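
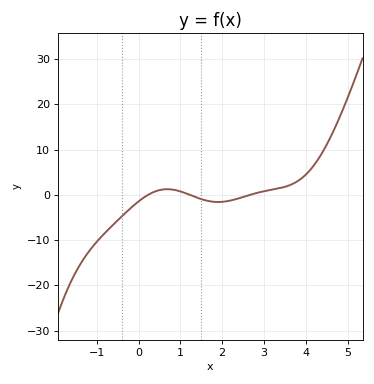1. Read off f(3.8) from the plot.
3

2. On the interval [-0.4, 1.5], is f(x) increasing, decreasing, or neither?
neither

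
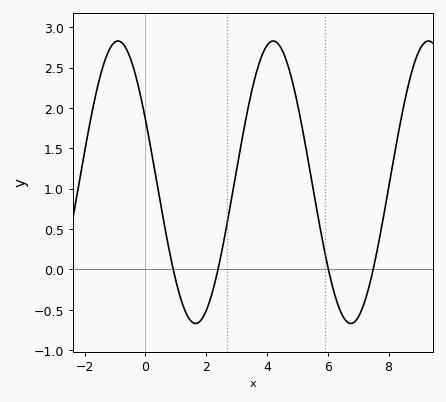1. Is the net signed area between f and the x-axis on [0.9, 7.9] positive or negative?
positive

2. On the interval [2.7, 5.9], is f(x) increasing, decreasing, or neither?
neither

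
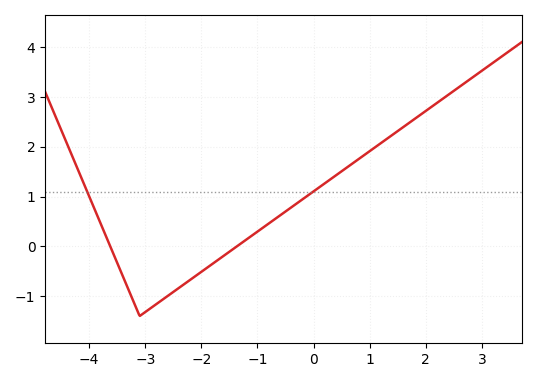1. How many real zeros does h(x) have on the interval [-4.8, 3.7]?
2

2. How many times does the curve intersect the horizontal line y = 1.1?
2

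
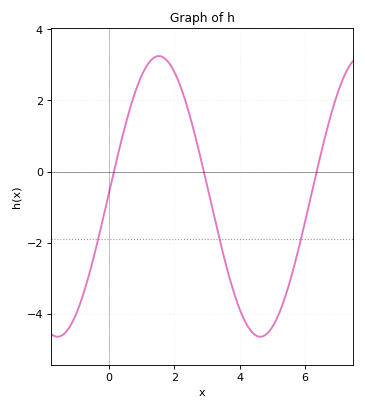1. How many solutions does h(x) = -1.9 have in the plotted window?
3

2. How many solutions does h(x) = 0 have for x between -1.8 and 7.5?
3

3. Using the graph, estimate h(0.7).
1.95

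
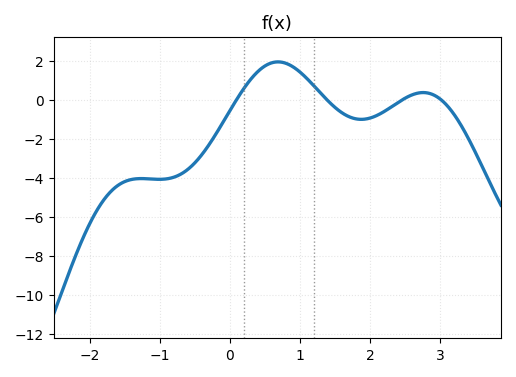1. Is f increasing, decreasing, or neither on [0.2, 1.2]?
neither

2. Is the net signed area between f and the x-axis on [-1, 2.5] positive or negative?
negative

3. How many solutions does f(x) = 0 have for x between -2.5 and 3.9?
4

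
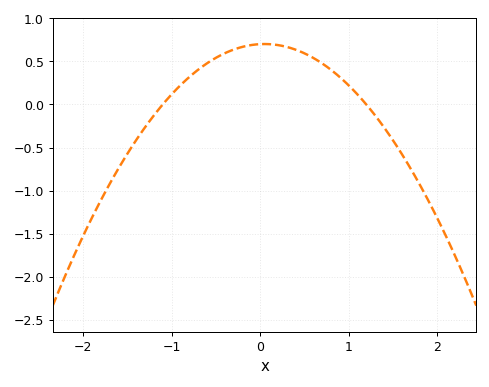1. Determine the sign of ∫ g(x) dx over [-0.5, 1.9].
positive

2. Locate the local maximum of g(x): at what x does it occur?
0.05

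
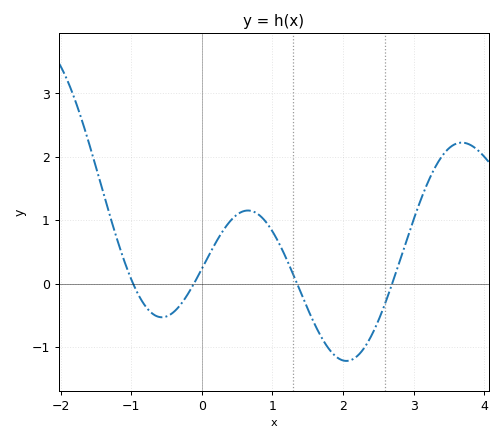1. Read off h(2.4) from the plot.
-0.828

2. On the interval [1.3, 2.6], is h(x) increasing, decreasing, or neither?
neither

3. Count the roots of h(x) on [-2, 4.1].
4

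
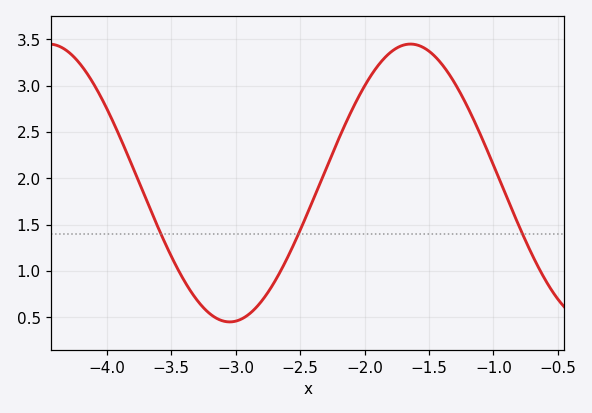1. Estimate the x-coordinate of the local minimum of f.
-3.05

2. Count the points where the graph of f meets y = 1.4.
3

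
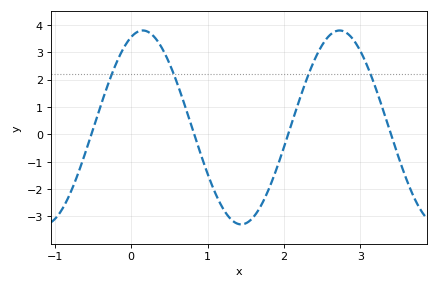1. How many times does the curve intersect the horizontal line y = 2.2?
4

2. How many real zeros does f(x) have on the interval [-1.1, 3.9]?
4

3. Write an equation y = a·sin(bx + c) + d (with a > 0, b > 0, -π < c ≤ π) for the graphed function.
y = 3.54sin(2.44x + 1.2) + 0.25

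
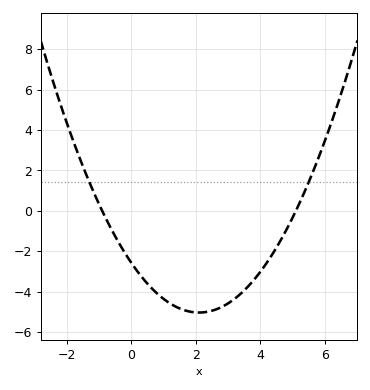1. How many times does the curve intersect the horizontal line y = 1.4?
2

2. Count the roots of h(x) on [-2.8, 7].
2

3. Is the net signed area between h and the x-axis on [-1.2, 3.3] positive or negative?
negative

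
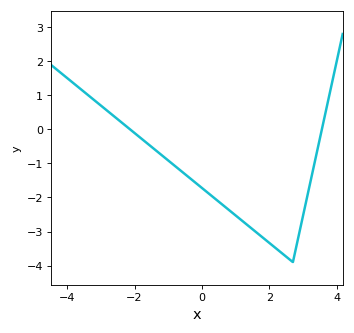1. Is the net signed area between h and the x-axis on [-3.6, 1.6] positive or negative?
negative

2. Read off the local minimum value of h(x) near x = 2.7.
-3.9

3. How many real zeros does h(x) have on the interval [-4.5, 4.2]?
2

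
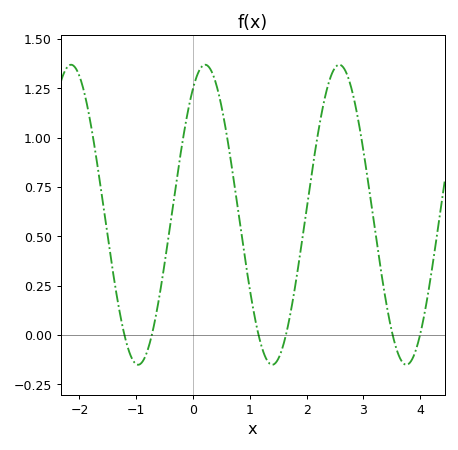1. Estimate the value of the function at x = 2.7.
1.33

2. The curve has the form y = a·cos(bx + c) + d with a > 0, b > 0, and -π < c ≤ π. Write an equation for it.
y = 0.76cos(2.66x - 0.57) + 0.61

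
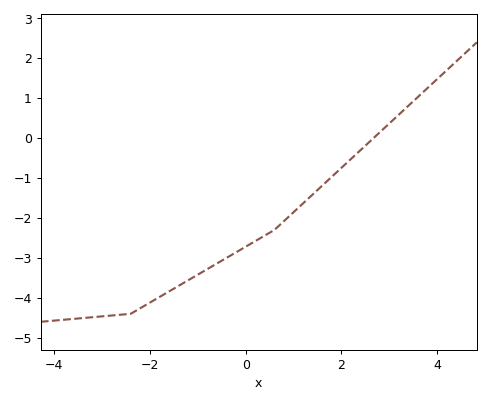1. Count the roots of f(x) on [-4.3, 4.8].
1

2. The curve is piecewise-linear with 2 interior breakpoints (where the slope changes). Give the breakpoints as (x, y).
(-2.4, -4.4); (0.6, -2.3)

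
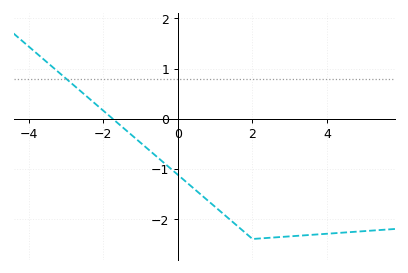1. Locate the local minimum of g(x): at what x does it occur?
2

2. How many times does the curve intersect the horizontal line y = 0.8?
1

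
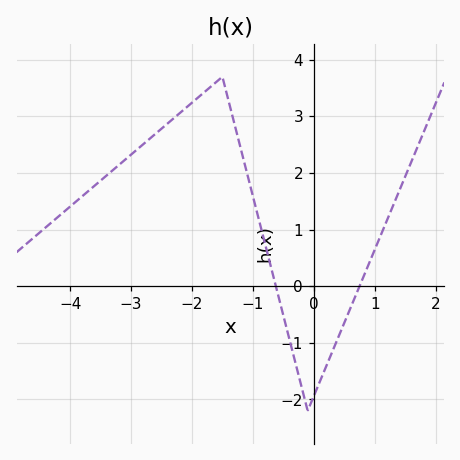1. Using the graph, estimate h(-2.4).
2.9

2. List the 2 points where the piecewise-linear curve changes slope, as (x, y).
(-1.5, 3.7); (-0.1, -2.2)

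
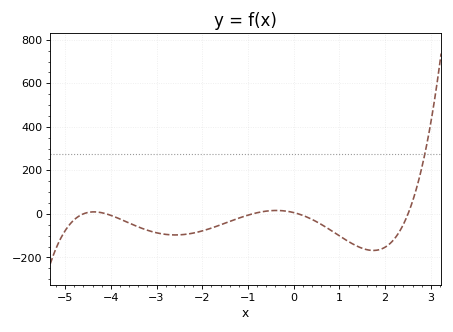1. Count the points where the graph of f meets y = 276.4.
1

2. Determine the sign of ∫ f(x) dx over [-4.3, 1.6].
negative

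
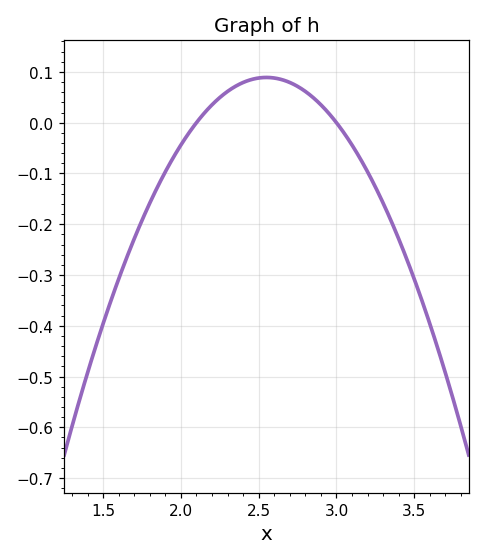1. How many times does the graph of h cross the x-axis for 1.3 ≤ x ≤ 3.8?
2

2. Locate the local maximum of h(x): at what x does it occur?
2.55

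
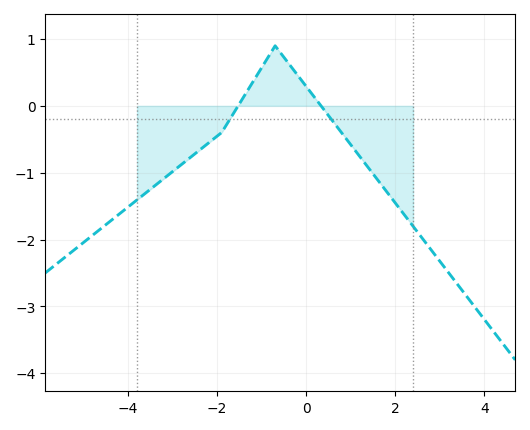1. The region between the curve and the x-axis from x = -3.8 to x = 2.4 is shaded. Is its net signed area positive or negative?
negative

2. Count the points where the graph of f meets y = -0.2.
2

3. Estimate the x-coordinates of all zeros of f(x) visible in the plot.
-1.6, 0.4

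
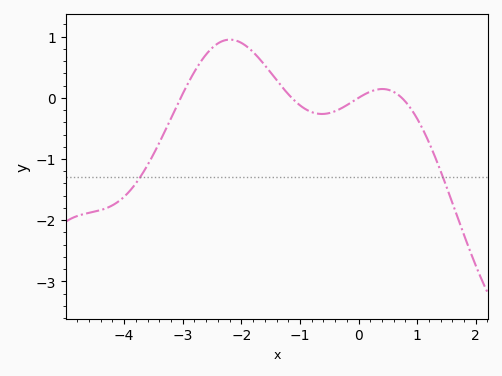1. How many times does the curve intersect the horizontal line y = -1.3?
2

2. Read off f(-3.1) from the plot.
-0.1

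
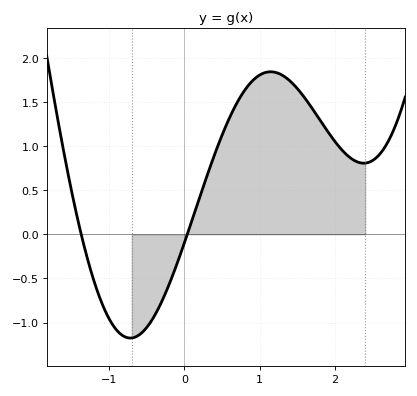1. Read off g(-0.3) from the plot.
-0.75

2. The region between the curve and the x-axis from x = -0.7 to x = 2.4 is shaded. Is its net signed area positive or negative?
positive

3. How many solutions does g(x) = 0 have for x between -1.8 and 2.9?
2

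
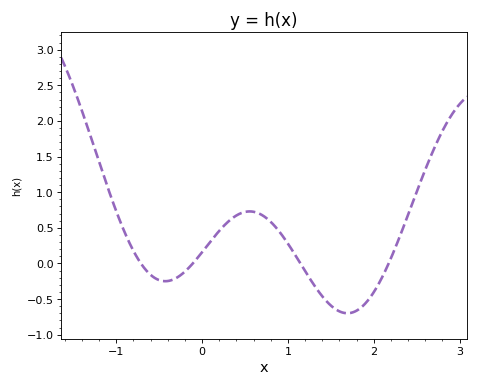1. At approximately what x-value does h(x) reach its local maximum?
0.6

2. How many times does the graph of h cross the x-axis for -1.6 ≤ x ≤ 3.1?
4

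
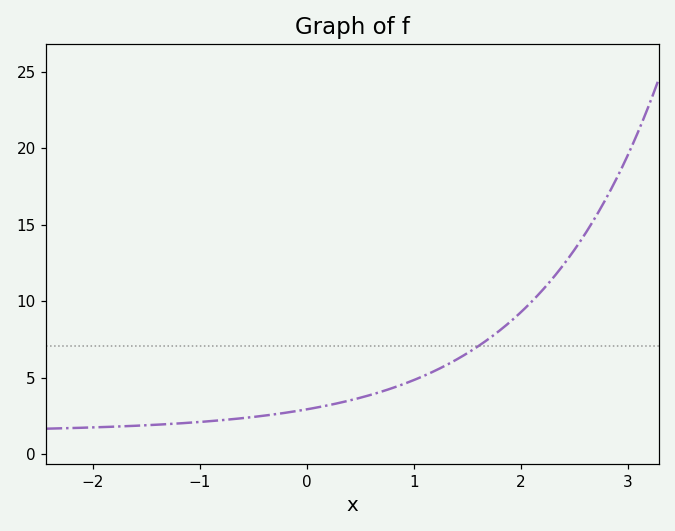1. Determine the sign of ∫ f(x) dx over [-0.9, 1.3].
positive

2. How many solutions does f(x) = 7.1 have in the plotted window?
1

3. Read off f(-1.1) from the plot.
2.07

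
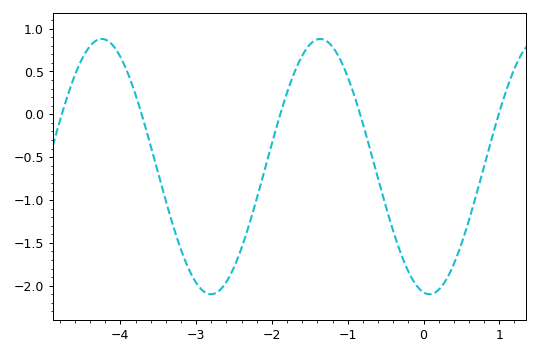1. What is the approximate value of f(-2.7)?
-2.05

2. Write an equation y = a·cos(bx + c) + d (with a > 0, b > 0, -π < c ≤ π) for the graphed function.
y = 1.49cos(2.2x + 3) - 0.61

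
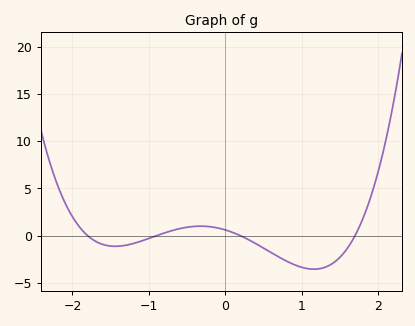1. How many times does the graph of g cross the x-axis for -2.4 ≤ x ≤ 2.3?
4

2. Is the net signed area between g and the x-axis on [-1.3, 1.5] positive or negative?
negative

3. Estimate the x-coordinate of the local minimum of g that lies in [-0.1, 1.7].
1.16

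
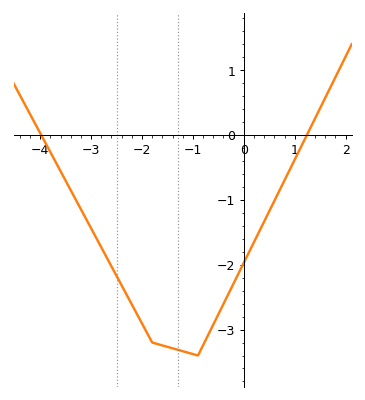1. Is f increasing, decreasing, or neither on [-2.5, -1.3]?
decreasing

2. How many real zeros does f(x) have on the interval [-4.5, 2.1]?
2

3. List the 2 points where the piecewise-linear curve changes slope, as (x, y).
(-1.8, -3.2); (-0.9, -3.4)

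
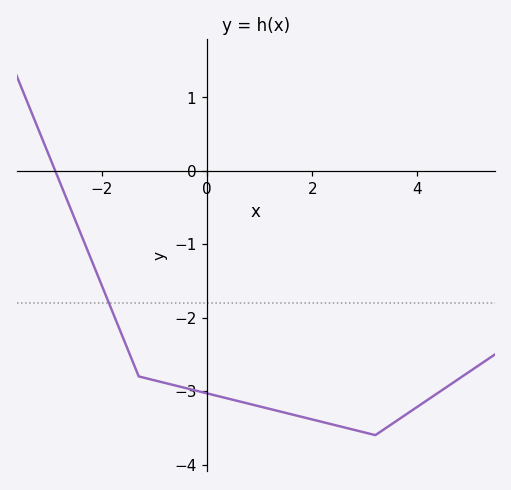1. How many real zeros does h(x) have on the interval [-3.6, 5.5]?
1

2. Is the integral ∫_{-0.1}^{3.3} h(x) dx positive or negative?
negative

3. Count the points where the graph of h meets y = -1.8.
1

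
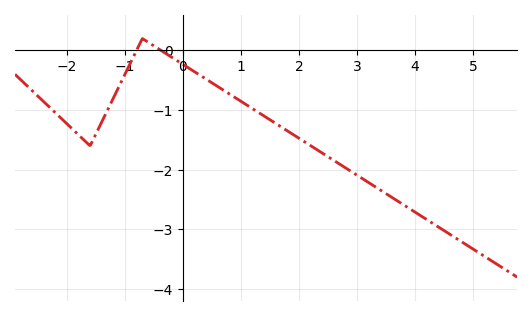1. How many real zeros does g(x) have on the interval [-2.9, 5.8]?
2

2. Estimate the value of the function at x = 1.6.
-1.22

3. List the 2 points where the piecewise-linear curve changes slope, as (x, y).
(-1.6, -1.6); (-0.7, 0.2)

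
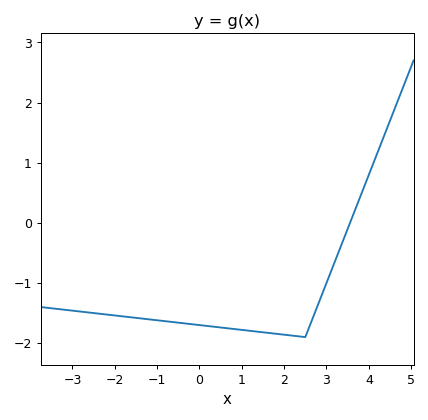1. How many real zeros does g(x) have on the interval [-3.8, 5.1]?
1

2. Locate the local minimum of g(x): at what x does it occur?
2.4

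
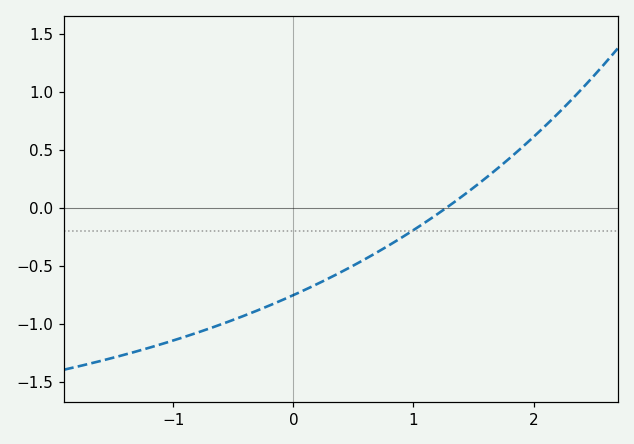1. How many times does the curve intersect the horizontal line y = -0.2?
1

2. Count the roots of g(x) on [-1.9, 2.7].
1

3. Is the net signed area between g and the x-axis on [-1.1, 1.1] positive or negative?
negative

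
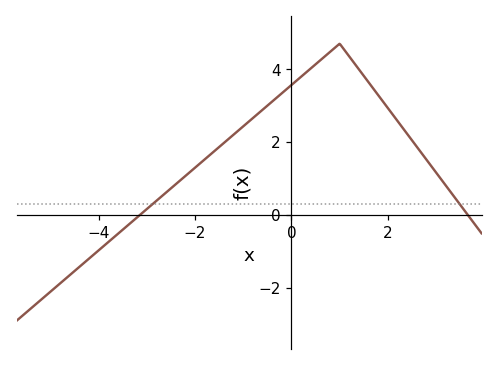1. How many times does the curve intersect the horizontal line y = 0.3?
2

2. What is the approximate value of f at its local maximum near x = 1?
4.7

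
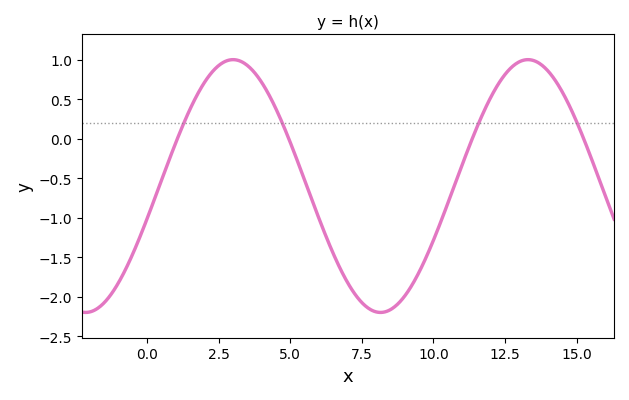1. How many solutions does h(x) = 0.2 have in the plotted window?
4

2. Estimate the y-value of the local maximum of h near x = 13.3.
1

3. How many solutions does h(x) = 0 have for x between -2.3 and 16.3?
4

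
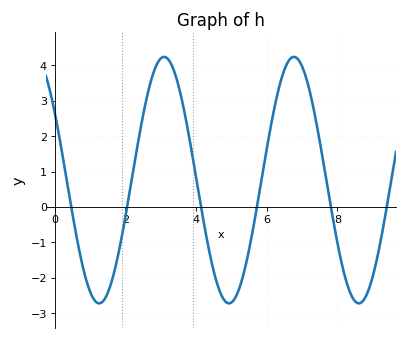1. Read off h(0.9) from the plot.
-2.09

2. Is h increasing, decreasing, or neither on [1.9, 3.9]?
neither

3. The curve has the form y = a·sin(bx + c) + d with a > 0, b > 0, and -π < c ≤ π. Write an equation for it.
y = 3.48sin(1.71x + 2.56) + 0.76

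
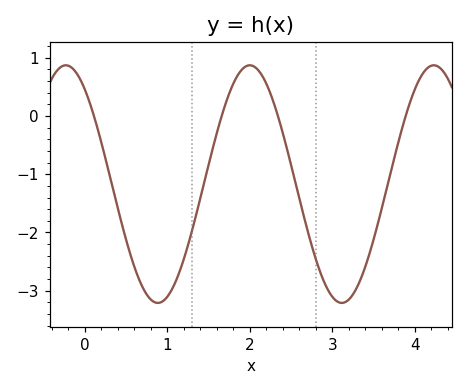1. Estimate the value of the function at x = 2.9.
-2.8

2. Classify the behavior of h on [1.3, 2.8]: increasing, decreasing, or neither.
neither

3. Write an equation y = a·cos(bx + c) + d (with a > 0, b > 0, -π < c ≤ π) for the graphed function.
y = 2.04cos(2.8x + 0.64) - 1.17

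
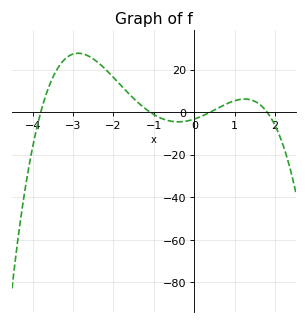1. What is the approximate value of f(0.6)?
2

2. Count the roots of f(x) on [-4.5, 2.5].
4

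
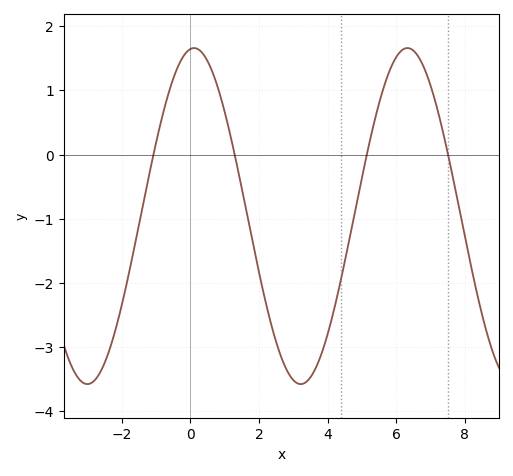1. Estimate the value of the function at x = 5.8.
1.3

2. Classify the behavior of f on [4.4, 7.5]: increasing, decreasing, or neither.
neither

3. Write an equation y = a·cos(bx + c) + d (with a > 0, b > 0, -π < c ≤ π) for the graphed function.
y = 2.62cos(1x - 0.11) - 0.96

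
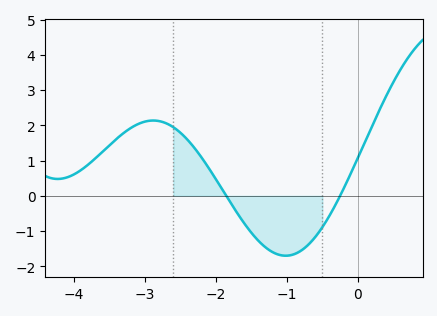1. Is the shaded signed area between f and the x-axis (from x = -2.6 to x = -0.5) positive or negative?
negative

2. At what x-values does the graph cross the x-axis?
-1.85, -0.25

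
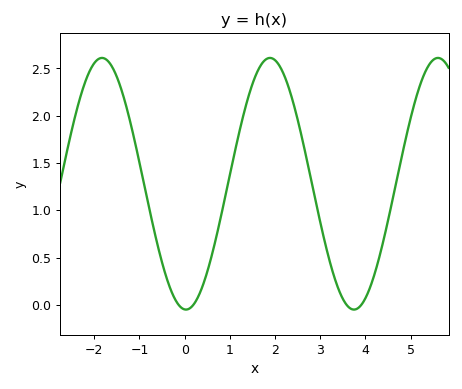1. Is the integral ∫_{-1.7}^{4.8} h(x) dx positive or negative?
positive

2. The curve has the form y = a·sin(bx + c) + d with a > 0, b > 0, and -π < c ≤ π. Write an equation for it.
y = 1.33sin(1.69x - 1.62) + 1.28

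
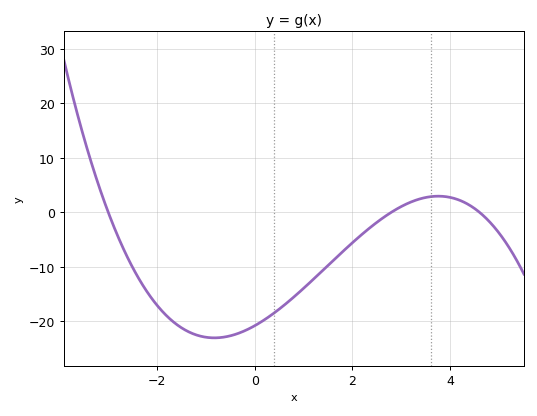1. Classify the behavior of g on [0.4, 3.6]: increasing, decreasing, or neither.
increasing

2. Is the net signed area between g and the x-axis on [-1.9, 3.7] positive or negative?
negative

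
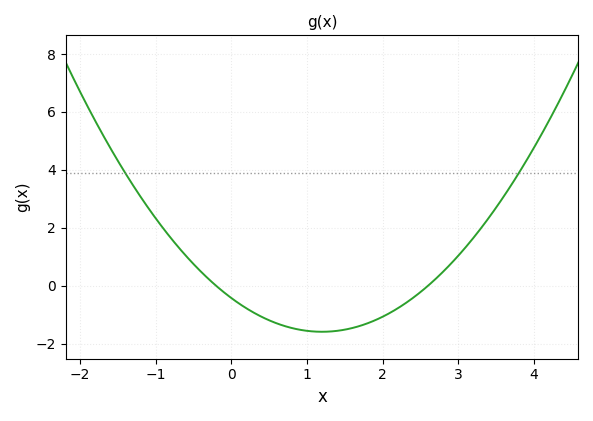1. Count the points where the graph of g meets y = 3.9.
2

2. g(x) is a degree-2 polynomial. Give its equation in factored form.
y = 0.81(x + 0.2)(x - 2.6)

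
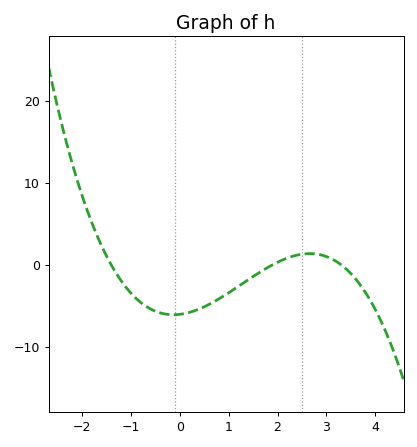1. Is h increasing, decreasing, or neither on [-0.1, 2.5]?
increasing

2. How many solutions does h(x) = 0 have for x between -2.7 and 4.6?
3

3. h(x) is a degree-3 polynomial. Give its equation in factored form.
y = -0.69(x + 1.4)(x - 1.9)(x - 3.3)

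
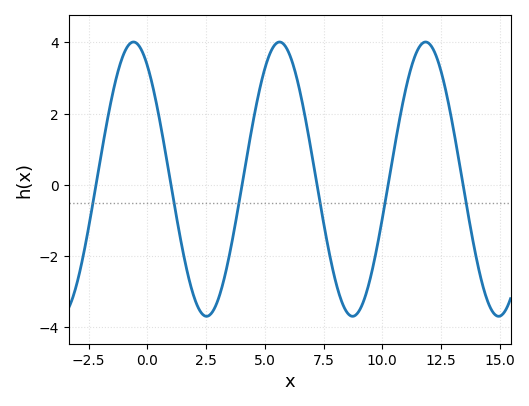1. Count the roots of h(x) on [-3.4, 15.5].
6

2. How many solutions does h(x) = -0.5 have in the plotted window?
6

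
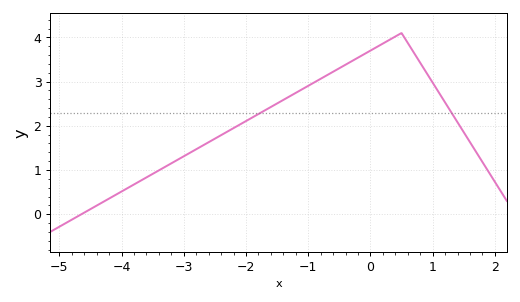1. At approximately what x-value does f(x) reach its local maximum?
0.501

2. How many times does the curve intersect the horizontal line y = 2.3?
2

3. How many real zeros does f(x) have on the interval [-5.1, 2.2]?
1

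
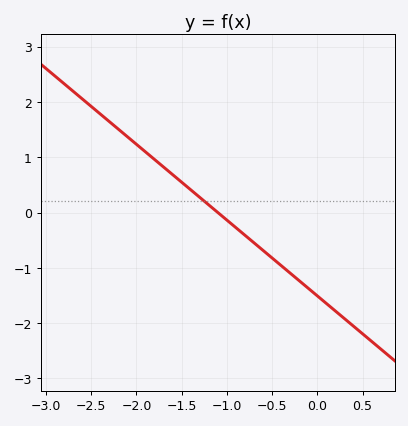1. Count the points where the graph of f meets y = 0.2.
1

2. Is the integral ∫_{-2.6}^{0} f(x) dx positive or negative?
positive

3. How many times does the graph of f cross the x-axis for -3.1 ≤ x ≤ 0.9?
1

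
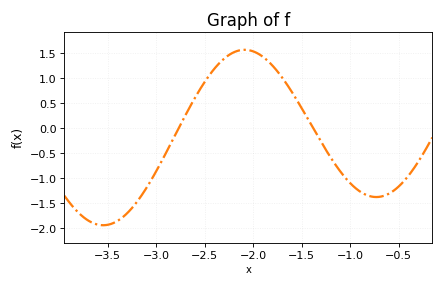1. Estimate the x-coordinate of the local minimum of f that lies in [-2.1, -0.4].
-0.7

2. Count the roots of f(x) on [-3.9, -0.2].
2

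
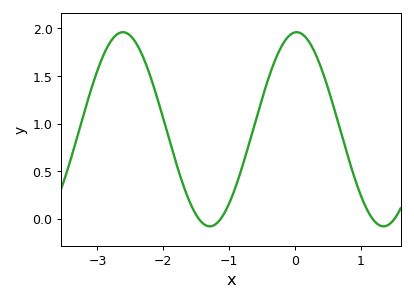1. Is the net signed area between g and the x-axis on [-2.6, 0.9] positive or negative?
positive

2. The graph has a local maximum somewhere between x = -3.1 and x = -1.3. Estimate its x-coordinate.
-2.6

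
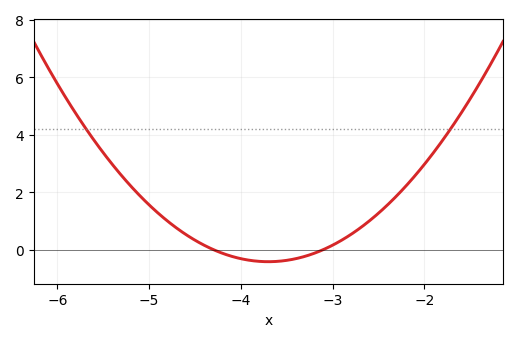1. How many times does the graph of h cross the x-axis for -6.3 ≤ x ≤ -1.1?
2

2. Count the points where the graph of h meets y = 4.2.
2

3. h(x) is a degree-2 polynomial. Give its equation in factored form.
y = 1.17(x + 4.3)(x + 3.1)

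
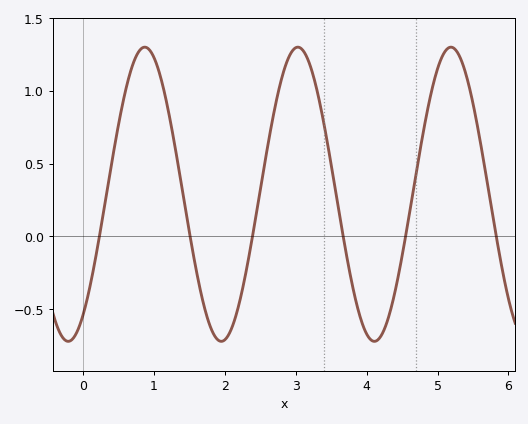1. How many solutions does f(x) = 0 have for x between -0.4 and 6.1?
6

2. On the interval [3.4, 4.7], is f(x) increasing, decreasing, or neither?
neither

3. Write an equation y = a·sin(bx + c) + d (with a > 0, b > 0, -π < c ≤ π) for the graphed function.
y = 1.01sin(2.91x - 0.96) + 0.29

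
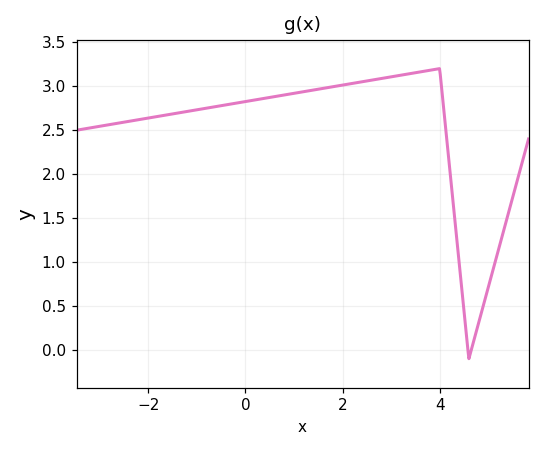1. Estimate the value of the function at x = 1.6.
2.98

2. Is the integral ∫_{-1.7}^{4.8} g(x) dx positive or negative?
positive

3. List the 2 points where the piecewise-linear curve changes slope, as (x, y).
(4, 3.2); (4.6, -0.1)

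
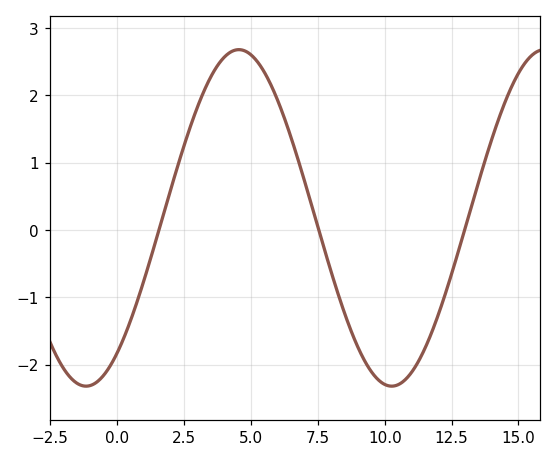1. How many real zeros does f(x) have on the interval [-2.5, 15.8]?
3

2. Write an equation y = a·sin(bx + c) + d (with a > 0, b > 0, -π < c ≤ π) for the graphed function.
y = 2.5sin(0.55x - 0.932) + 0.18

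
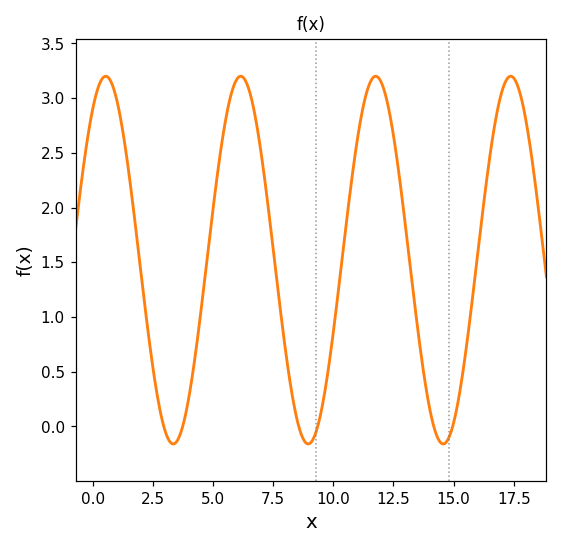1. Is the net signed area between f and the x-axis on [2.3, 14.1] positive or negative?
positive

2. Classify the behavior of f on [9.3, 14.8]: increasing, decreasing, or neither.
neither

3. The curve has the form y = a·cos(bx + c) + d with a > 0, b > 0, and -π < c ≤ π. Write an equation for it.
y = 1.68cos(1.1x - 0.61) + 1.52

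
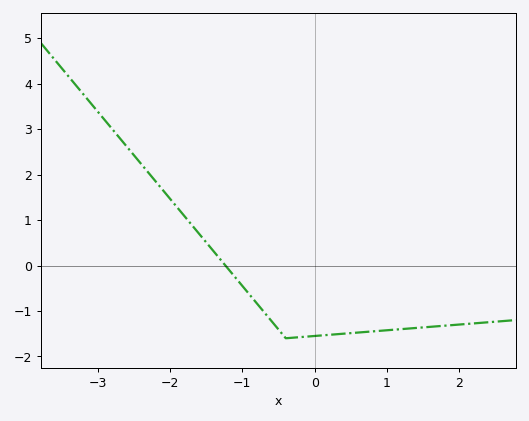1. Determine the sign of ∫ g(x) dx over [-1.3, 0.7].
negative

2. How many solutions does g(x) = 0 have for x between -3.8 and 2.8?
1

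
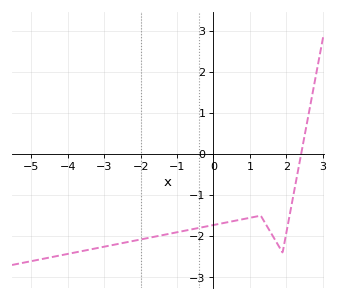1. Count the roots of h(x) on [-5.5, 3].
1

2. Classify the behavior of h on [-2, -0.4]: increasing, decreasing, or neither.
increasing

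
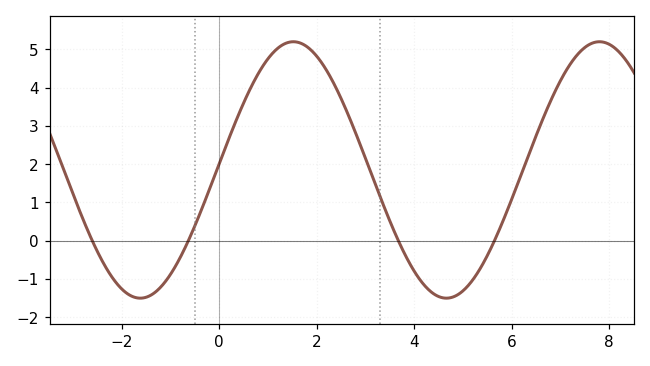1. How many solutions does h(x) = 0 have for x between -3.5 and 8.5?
4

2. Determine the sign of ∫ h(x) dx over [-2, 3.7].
positive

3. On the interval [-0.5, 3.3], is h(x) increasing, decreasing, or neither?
neither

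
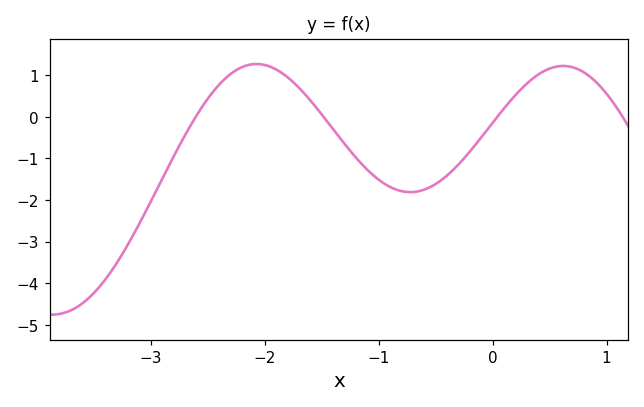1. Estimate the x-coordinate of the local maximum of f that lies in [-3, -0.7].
-2.07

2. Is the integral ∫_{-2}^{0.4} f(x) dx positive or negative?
negative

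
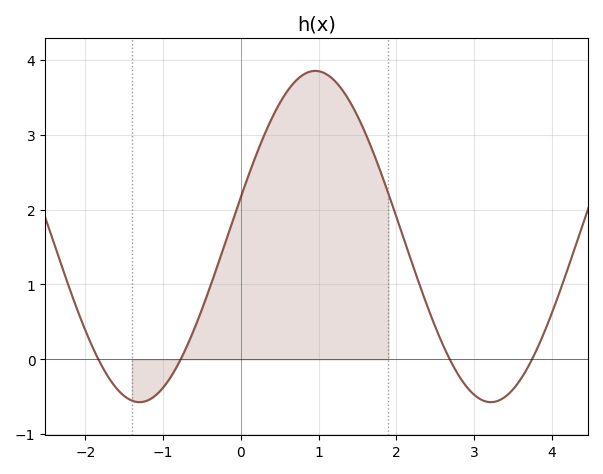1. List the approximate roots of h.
-1.8, -0.8, 2.7, 3.7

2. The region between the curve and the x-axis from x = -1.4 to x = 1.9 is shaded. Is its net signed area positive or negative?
positive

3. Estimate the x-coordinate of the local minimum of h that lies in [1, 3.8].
3.2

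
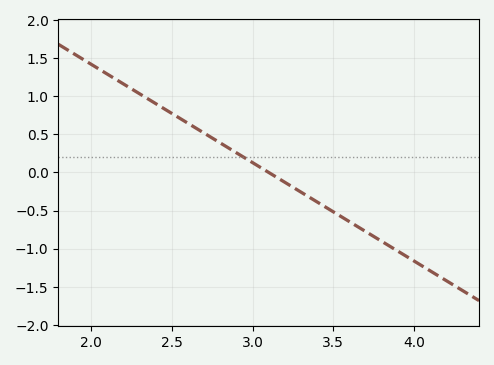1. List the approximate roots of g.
3.1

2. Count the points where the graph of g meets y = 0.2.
1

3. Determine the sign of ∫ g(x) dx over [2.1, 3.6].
positive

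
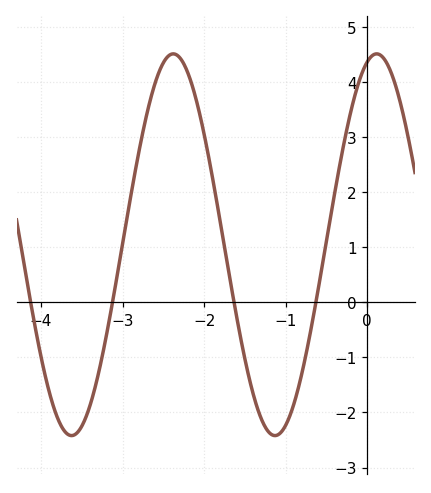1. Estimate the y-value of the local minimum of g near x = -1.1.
-2.4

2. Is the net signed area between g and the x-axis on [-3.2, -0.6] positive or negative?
positive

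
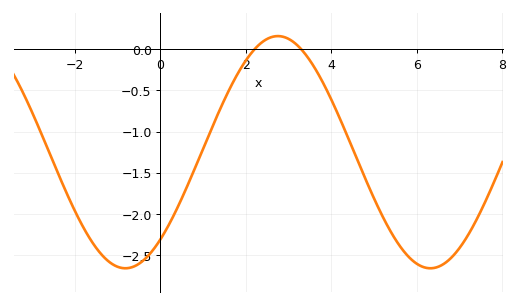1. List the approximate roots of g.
2.2, 3.2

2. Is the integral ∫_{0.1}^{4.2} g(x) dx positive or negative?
negative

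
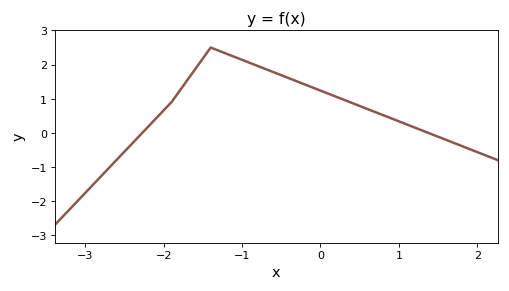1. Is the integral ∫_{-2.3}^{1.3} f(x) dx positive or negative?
positive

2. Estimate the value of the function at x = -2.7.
-1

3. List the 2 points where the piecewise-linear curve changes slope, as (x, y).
(-1.9, 0.9); (-1.4, 2.5)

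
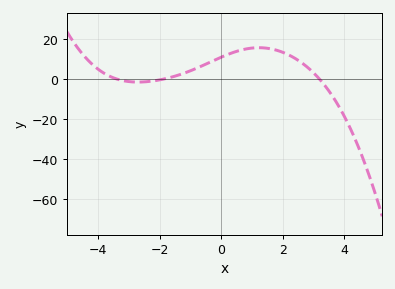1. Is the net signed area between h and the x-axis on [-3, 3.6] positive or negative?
positive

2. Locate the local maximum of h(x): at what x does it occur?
1.2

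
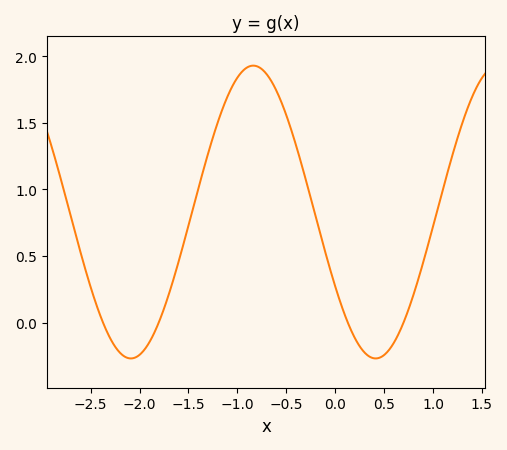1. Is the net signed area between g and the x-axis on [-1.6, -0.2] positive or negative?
positive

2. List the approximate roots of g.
-2.4, -1.8, 0.1, 0.7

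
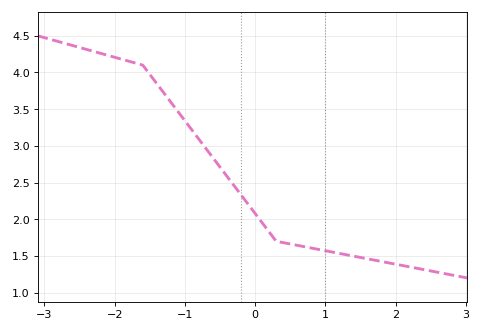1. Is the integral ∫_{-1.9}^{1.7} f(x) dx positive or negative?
positive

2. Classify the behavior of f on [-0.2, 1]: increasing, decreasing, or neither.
decreasing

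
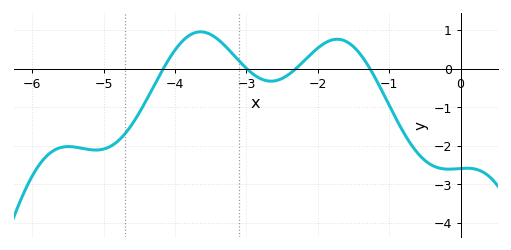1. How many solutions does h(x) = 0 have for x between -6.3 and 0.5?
4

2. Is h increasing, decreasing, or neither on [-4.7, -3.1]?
neither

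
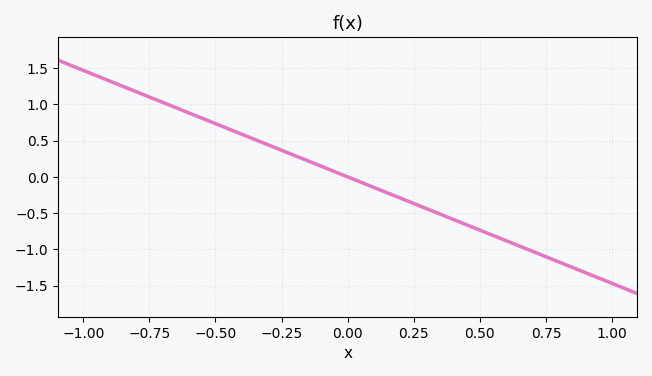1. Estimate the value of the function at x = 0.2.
-0.294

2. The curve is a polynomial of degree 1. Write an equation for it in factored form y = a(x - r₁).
y = -1.47(x - 0)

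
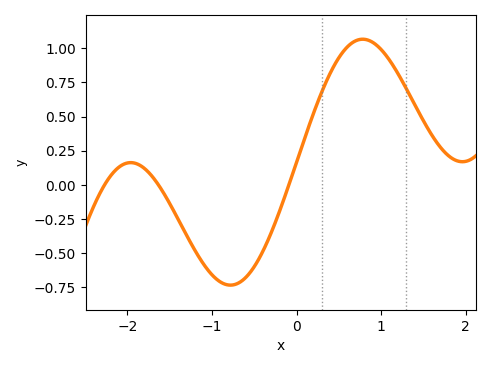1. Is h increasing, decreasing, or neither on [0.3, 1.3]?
neither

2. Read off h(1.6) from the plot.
0.364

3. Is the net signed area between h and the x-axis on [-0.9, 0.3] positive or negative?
negative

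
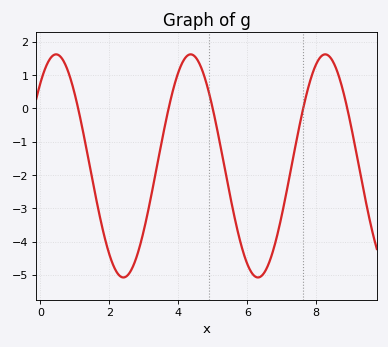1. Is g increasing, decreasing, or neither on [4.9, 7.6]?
neither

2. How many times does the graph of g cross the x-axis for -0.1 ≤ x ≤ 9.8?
5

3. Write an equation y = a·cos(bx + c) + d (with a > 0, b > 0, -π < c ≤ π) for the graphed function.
y = 3.35cos(1.61x - 0.73) - 1.73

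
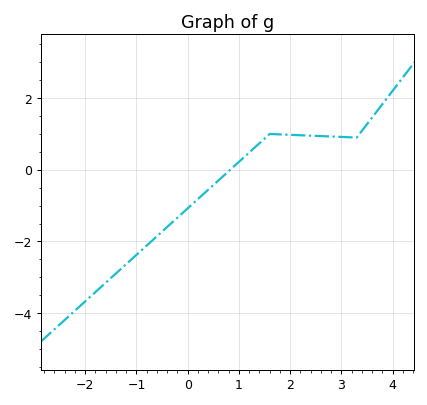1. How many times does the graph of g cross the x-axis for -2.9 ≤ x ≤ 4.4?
1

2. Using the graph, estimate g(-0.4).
-1.59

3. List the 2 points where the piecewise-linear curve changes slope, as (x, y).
(1.6, 1); (3.3, 0.9)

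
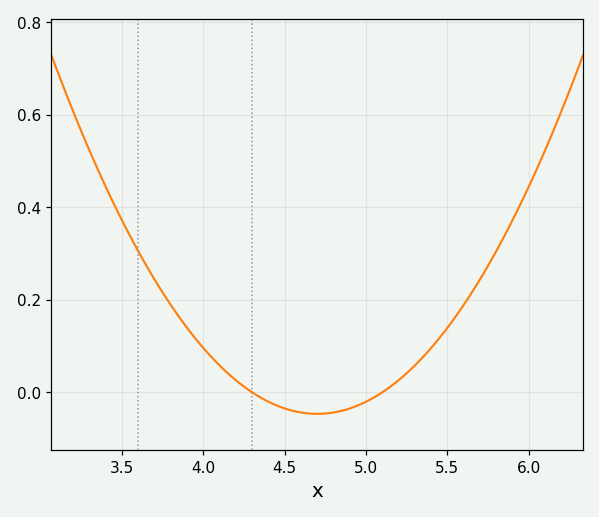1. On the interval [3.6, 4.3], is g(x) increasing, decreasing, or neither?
decreasing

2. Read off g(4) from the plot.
0.1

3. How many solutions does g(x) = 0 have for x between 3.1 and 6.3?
2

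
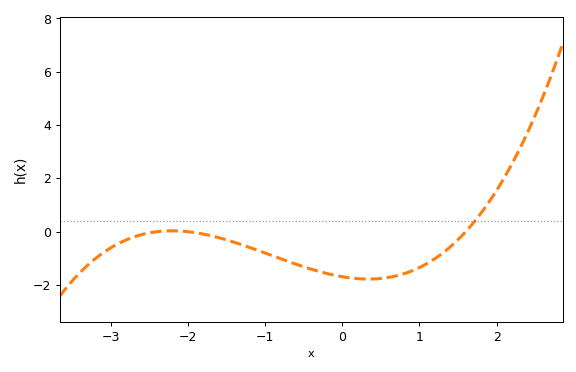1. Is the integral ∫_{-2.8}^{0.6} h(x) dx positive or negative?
negative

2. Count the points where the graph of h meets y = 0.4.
1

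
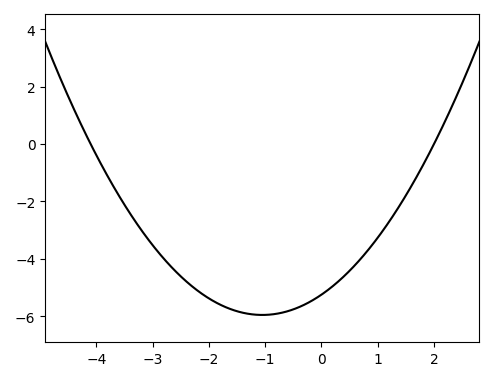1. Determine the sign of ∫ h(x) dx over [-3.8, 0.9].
negative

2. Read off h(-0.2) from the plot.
-5.49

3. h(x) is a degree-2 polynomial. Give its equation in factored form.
y = 0.64(x + 4.1)(x - 2)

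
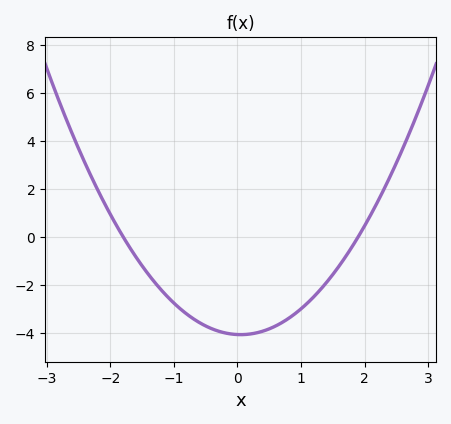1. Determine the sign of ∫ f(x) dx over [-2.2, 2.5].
negative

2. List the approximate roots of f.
-1.8, 1.9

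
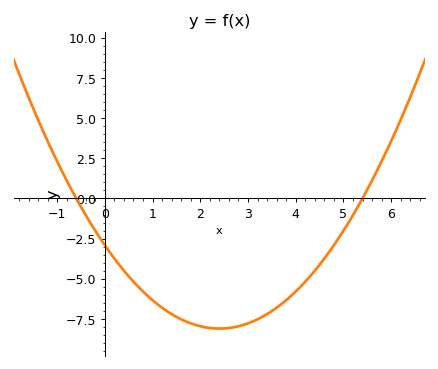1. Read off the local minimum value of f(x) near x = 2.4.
-8.2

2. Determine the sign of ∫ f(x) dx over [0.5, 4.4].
negative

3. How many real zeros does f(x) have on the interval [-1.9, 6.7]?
2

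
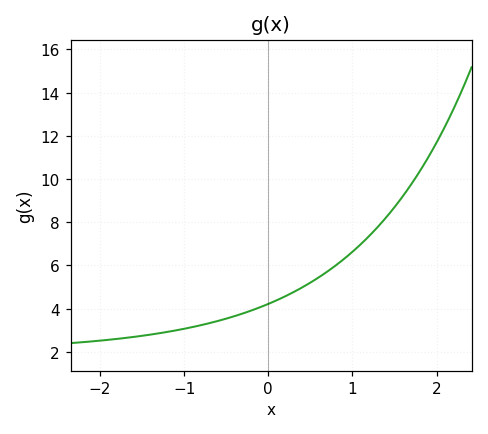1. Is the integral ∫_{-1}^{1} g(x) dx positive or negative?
positive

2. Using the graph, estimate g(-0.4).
3.6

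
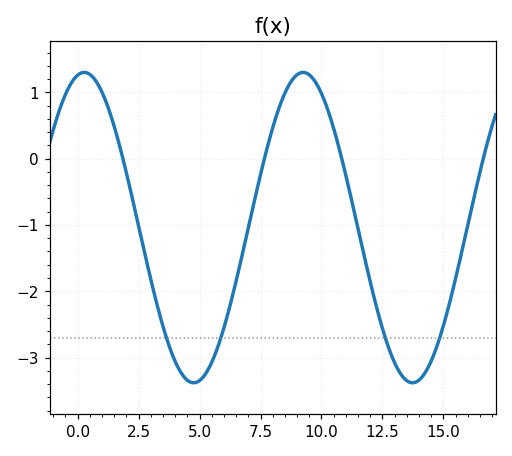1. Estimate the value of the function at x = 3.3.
-2.26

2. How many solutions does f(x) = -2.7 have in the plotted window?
4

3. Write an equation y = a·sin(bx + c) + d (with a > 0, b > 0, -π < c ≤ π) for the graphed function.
y = 2.34sin(0.7x + 1.38) - 1.04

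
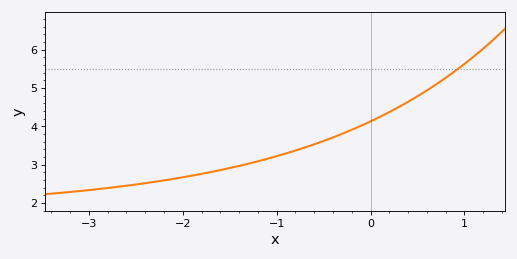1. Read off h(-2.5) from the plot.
2.5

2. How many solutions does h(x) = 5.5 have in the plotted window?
1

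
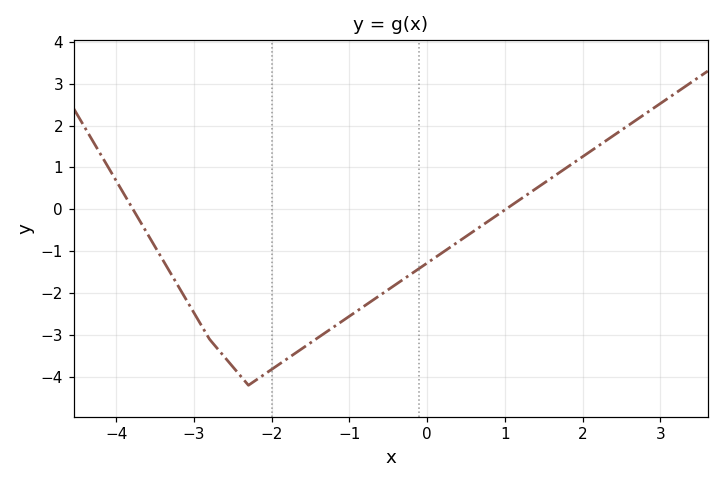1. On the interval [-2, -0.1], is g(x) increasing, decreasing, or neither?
increasing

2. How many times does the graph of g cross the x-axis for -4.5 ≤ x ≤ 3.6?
2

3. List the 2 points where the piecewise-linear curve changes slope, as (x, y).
(-2.8, -3.1); (-2.3, -4.2)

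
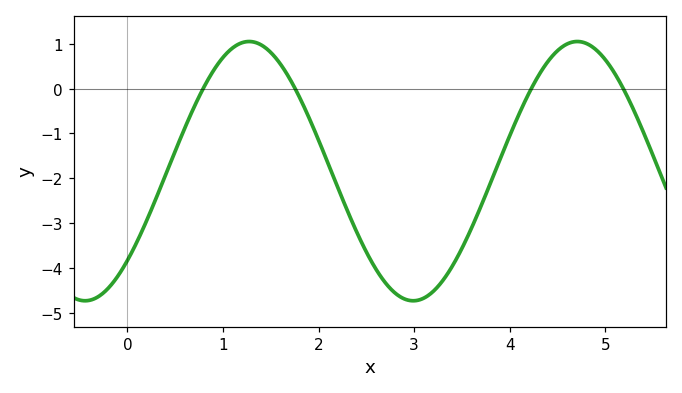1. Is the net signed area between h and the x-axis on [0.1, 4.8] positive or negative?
negative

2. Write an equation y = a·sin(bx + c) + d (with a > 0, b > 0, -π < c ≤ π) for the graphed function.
y = 2.89sin(1.8x - 0.76) - 1.84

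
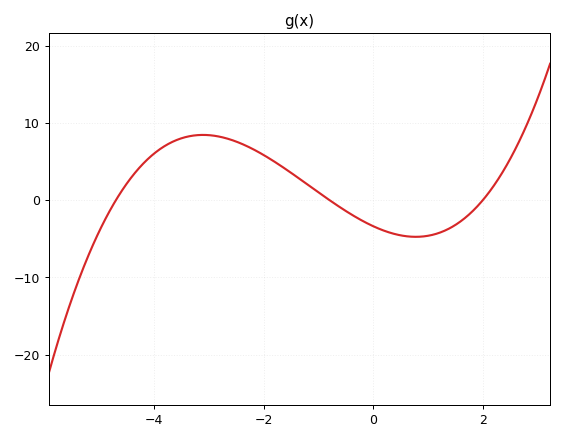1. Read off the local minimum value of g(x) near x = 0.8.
-4.75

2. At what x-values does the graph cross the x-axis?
-4.7, -0.8, 2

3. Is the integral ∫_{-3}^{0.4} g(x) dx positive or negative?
positive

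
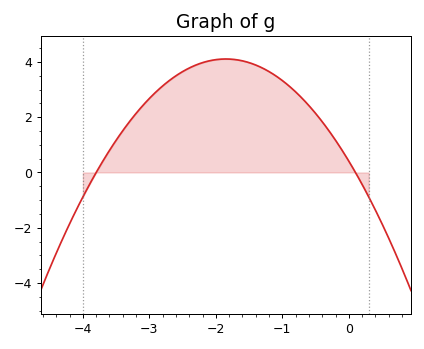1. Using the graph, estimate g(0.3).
-0.886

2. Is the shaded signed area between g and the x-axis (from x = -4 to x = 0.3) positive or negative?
positive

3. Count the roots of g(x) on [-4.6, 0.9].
2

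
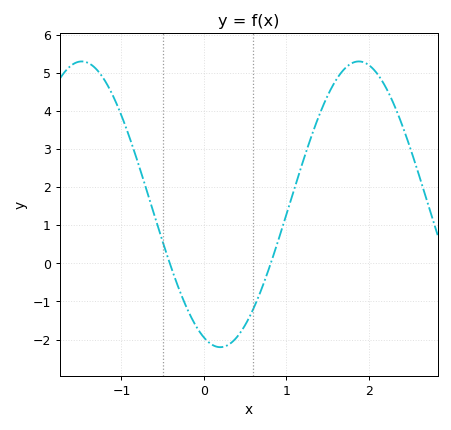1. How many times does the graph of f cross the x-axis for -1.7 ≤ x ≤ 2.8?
2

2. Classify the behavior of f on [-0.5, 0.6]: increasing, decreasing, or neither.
neither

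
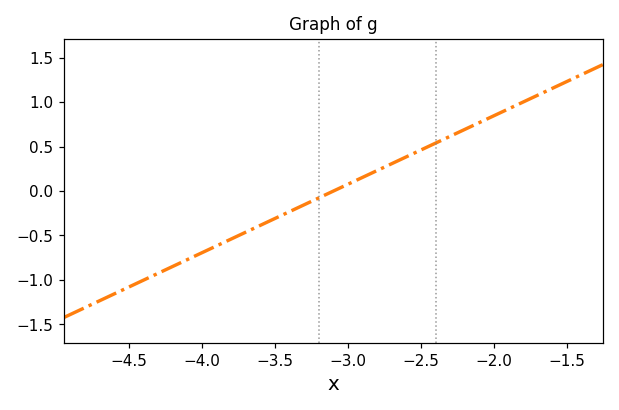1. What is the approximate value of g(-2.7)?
0.3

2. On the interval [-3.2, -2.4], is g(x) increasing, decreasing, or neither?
increasing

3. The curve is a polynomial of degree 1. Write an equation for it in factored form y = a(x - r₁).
y = 0.77(x + 3.1)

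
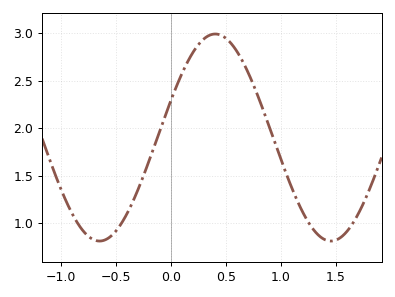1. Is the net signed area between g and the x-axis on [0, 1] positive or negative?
positive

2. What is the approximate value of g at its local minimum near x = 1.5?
0.8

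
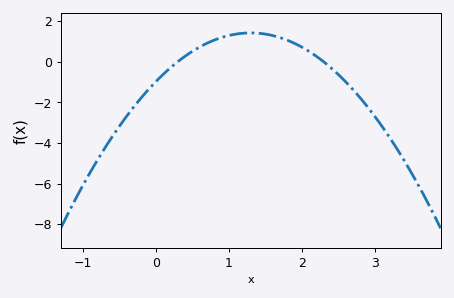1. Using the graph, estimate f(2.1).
0.511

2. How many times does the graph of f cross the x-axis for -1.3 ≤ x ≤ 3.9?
2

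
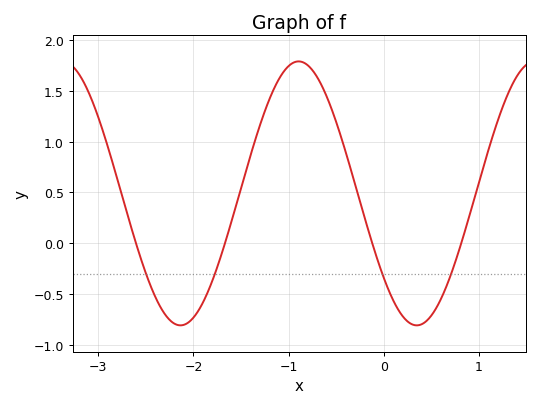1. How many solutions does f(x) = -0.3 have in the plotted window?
4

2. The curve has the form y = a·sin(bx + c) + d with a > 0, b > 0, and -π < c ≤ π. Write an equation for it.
y = 1.3sin(2.53x - 2.45) + 0.49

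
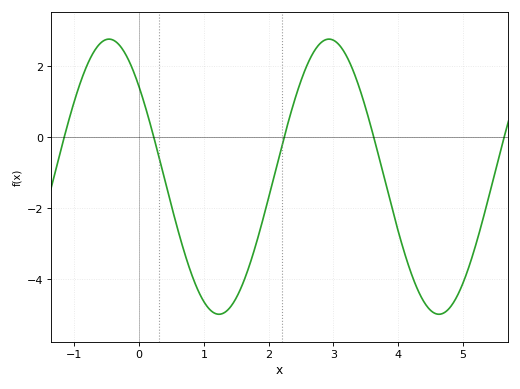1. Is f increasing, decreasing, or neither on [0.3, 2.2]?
neither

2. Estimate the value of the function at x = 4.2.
-3.83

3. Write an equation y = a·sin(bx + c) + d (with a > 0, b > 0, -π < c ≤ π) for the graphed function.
y = 3.88sin(1.85x + 2.43) - 1.11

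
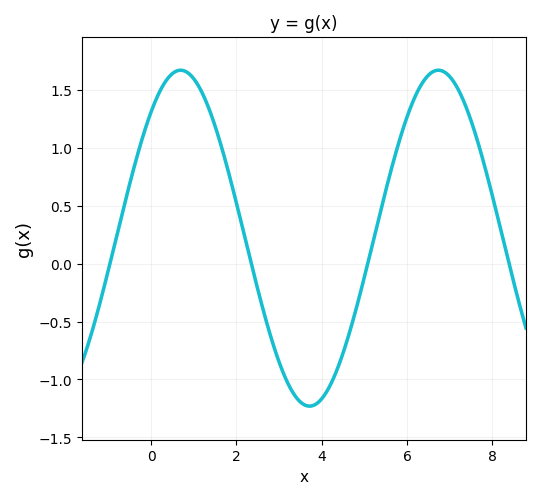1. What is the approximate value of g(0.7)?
1.67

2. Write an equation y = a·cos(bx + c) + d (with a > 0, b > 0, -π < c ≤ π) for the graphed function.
y = 1.45cos(1.04x - 0.72) + 0.22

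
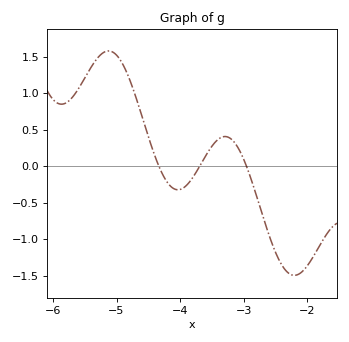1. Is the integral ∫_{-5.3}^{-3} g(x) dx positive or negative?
positive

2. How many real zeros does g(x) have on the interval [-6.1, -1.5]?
3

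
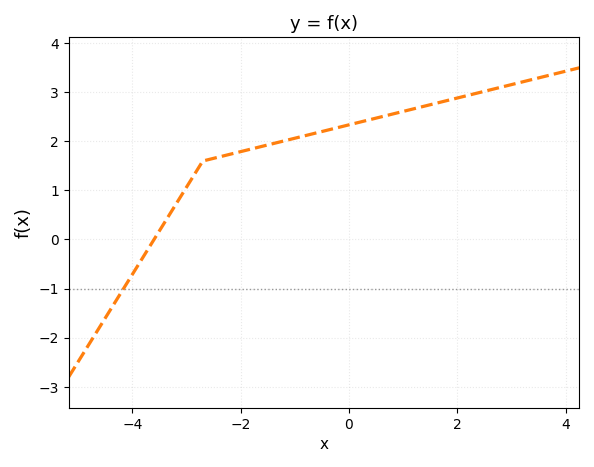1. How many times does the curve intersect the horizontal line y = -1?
1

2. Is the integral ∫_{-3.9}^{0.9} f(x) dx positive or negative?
positive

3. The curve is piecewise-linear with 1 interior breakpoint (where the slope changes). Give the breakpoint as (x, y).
(-2.7, 1.6)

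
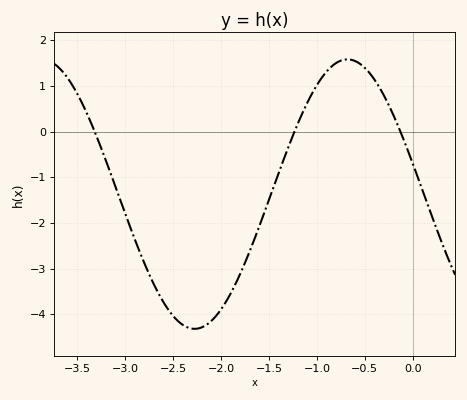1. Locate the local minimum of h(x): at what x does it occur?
-2.28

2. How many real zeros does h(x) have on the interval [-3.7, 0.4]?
3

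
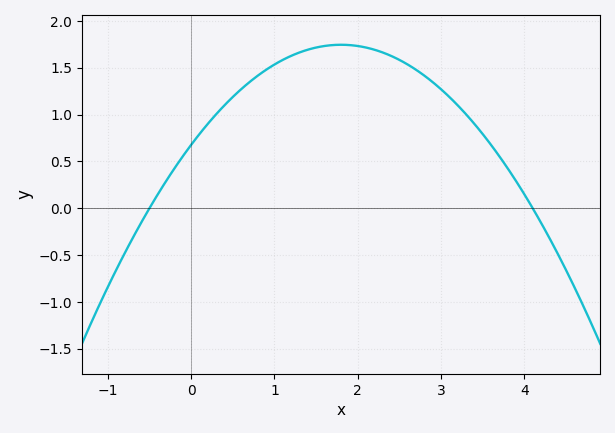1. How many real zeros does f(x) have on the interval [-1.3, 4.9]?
2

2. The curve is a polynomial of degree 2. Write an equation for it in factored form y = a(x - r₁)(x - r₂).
y = -0.33(x + 0.5)(x - 4.1)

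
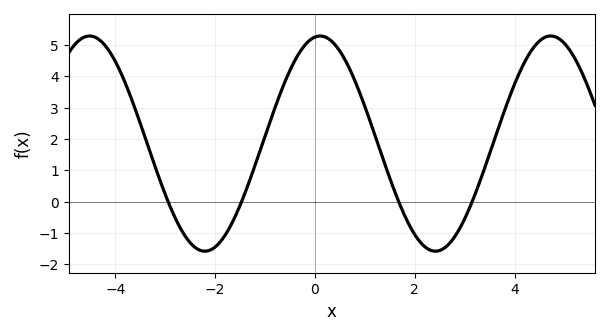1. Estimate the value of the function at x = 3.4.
1.07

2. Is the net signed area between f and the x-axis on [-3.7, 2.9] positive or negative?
positive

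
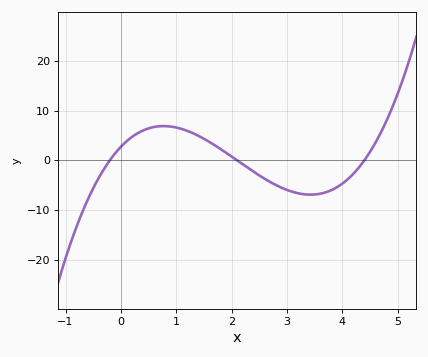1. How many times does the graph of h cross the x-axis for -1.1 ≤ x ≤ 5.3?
3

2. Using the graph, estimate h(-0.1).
1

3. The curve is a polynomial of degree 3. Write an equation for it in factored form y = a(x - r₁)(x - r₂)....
y = 1.47(x + 0.2)(x - 2.1)(x - 4.4)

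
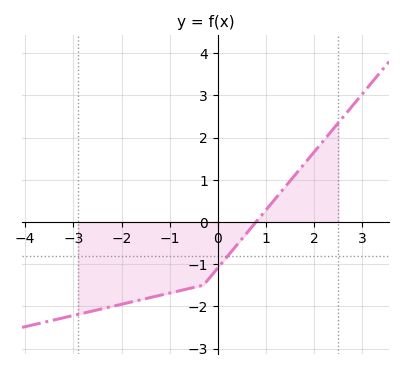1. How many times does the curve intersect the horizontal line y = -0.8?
1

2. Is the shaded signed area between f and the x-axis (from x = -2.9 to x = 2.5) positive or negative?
negative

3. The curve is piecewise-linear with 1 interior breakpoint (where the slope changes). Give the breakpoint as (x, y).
(-0.3, -1.5)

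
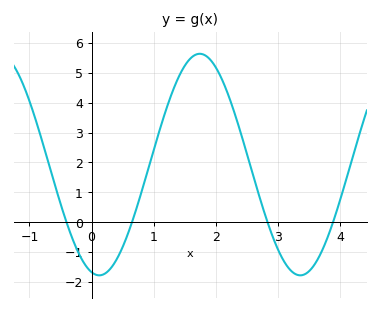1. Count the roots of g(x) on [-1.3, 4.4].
4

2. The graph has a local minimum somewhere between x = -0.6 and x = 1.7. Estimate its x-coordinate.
0.123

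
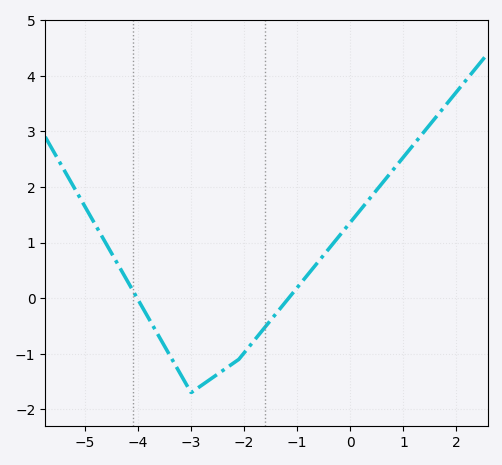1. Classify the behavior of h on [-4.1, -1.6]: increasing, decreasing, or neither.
neither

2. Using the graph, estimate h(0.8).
2.3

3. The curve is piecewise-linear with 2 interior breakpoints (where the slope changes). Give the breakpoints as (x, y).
(-3, -1.7); (-2.1, -1.1)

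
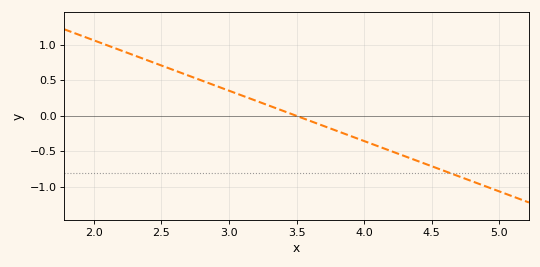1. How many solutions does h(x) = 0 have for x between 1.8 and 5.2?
1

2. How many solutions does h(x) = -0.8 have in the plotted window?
1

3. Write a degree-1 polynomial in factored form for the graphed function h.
y = -0.71(x - 3.5)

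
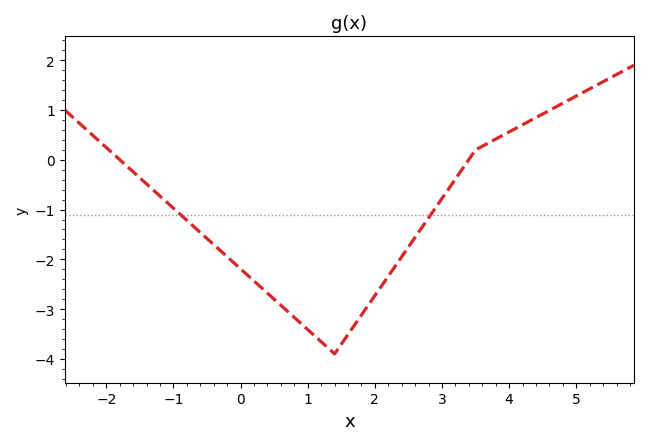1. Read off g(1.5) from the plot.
-3.7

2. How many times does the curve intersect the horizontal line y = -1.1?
2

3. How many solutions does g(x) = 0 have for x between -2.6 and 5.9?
2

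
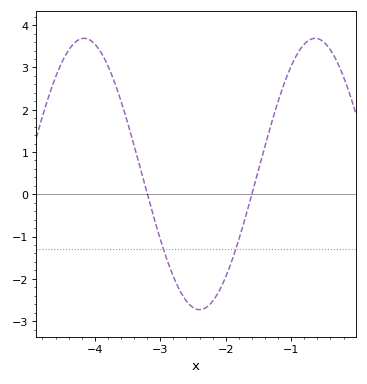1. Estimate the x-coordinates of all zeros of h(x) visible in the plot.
-3.2, -1.6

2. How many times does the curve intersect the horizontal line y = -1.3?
2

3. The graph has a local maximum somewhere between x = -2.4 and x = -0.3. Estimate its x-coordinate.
-0.6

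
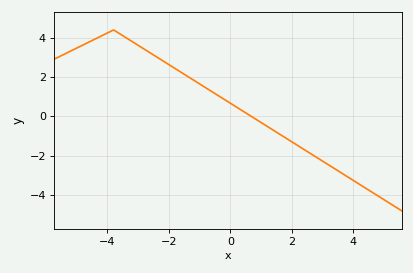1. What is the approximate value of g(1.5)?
-0.801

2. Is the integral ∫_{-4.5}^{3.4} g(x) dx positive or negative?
positive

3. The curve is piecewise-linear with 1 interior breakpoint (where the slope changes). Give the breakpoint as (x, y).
(-3.8, 4.4)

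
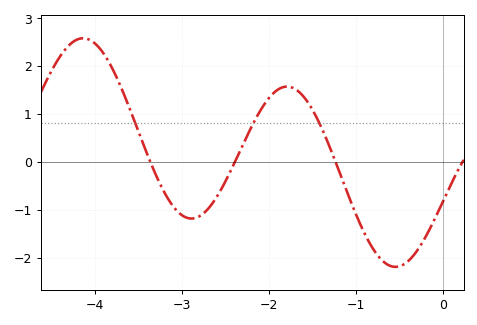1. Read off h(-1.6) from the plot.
1.3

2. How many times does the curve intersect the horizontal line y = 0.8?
3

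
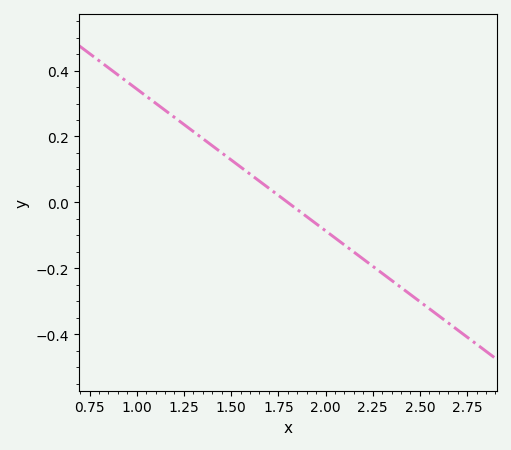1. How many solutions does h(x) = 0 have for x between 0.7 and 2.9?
1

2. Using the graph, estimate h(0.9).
0.38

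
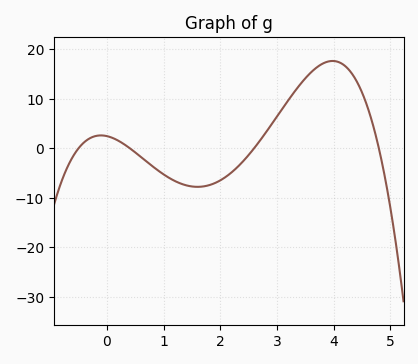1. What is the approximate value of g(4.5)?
11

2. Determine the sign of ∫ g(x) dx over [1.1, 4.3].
positive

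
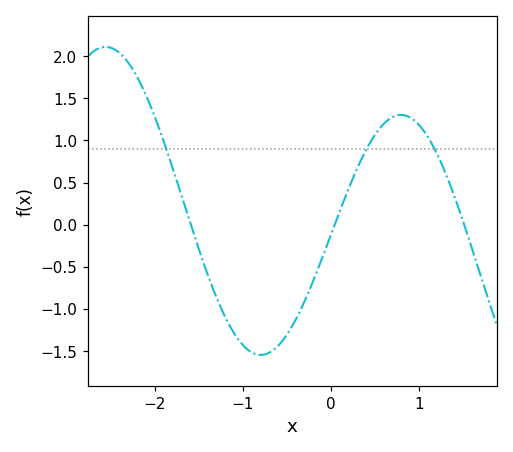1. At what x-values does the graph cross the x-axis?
-1.59, 0.043, 1.52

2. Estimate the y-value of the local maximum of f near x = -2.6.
2.11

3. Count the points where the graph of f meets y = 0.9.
3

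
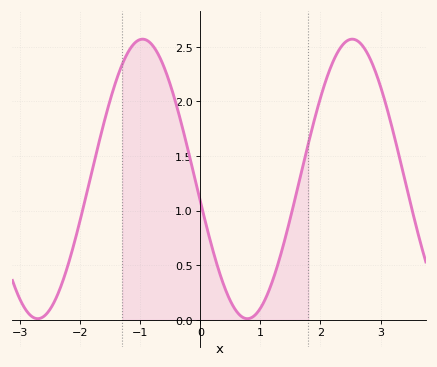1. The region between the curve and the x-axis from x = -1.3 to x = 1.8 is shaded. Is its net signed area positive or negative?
positive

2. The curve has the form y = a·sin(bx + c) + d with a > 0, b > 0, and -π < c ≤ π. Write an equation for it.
y = 1.28sin(1.8x - 3) + 1.29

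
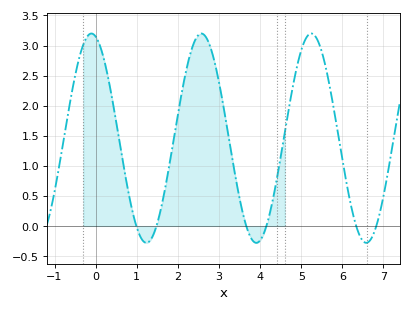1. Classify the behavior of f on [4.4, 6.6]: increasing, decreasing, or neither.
neither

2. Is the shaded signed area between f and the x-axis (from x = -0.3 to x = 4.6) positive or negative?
positive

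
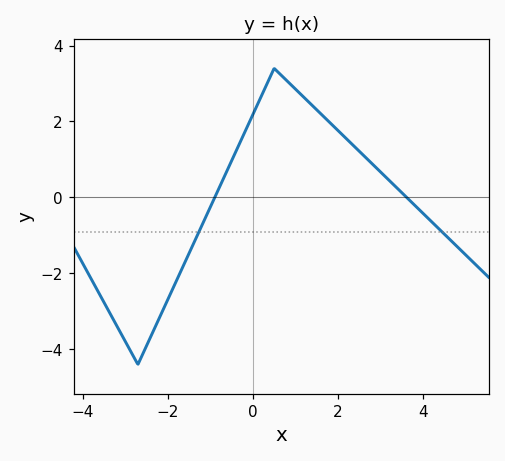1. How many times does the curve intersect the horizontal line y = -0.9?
2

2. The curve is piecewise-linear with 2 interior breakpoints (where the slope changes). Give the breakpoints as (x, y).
(-2.7, -4.4); (0.5, 3.4)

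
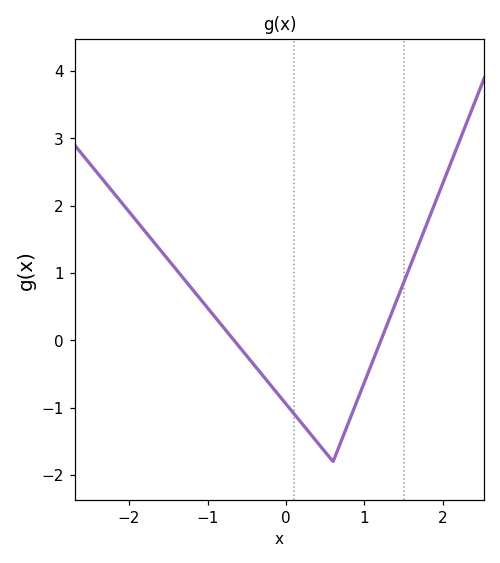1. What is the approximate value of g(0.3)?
-1.37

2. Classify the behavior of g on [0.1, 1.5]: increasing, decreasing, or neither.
neither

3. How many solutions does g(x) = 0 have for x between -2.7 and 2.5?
2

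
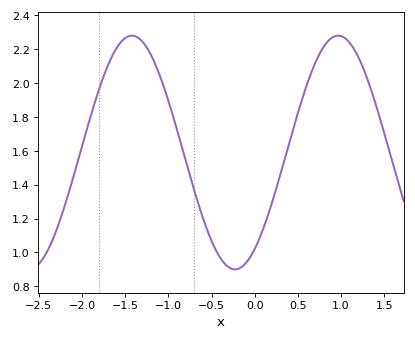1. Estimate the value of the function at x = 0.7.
2.12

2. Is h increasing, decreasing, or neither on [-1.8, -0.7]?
neither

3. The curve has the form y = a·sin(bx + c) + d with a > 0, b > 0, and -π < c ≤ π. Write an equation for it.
y = 0.69sin(2.6x - 0.97) + 1.59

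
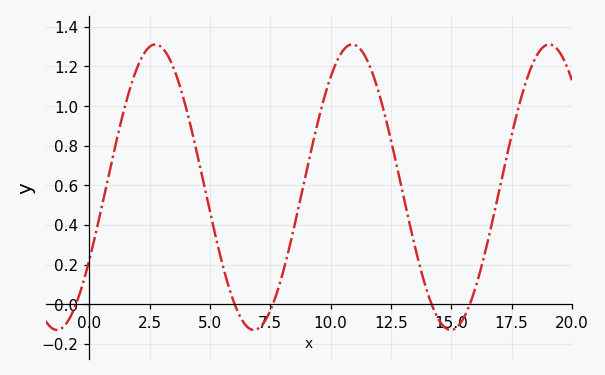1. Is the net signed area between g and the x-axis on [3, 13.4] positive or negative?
positive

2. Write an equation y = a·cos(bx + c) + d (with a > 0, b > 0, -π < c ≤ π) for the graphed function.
y = 0.72cos(0.77x - 2.1) + 0.59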